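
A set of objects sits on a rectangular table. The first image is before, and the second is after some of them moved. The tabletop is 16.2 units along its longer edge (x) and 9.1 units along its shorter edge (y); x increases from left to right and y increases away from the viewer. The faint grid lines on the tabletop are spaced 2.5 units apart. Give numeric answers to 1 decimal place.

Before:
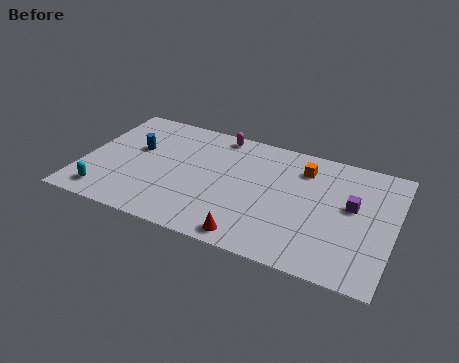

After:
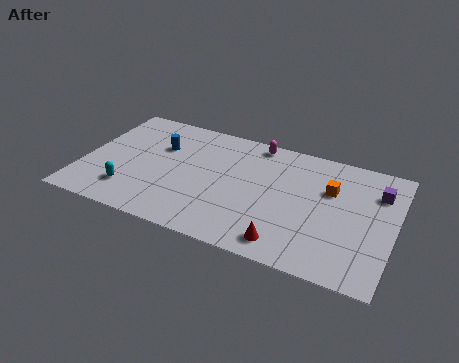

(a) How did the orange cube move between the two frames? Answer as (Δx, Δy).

(1.5, -1.1)

The orange cube was at about (11.3, 7.1) and moved to about (12.8, 6.0).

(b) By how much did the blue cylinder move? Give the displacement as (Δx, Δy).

(1.2, 0.6)

From the two frames, the blue cylinder sits at roughly (2.6, 5.5) before and (3.8, 6.1) after.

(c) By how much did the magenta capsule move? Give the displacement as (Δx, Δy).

(2.0, 0.0)

The magenta capsule was at about (6.7, 8.2) and moved to about (8.7, 8.2).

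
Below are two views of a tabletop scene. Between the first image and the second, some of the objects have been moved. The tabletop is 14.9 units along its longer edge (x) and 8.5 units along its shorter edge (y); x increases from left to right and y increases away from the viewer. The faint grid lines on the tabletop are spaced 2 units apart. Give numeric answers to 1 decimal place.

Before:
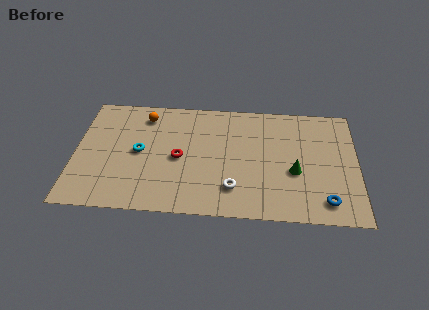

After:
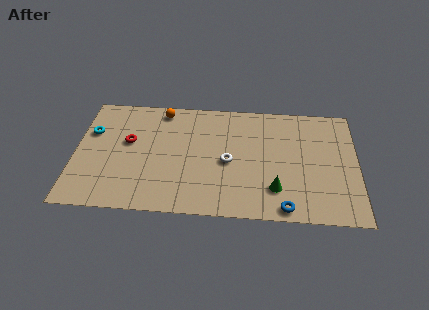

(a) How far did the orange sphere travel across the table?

1.0

The orange sphere moved from about (3.6, 7.0) to (4.5, 7.5), a distance of √(0.9² + 0.5²) ≈ 1.0.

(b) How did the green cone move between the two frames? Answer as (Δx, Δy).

(-1.0, -1.3)

From the two frames, the green cone sits at roughly (11.6, 3.4) before and (10.6, 2.1) after.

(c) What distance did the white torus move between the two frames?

1.9

The white torus moved from about (8.4, 2.0) to (8.1, 3.9), a distance of √(0.3² + 1.9²) ≈ 1.9.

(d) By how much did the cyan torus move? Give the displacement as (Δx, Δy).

(-2.6, 1.3)

The cyan torus started near (3.4, 4.3) and ended near (0.8, 5.6).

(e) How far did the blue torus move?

2.2

The blue torus was near (13.2, 1.4) before and (11.1, 0.8) after, so it travelled √(2.1² + 0.6²) ≈ 2.2 units.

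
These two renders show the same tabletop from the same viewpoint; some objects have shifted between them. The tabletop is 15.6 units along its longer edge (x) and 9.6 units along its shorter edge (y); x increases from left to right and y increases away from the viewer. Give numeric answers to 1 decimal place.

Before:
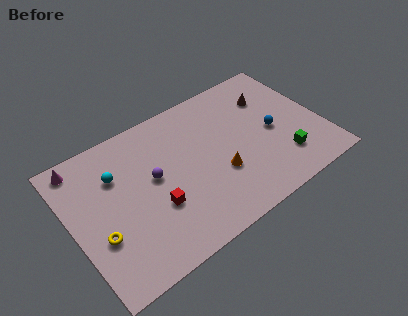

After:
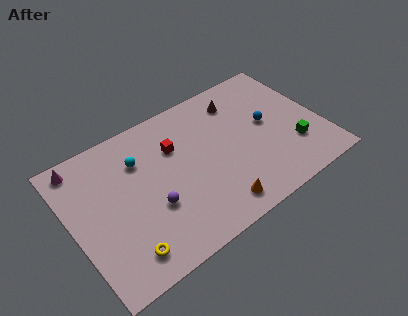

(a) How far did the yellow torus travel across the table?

2.2

The yellow torus moved from about (1.4, 3.4) to (2.6, 1.6), a distance of √(1.2² + 1.8²) ≈ 2.2.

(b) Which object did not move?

the magenta cone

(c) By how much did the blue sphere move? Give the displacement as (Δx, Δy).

(-0.2, 0.7)

The blue sphere was at about (12.6, 4.5) and moved to about (12.4, 5.2).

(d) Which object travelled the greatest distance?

the red cube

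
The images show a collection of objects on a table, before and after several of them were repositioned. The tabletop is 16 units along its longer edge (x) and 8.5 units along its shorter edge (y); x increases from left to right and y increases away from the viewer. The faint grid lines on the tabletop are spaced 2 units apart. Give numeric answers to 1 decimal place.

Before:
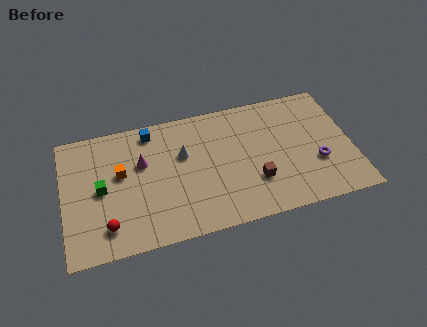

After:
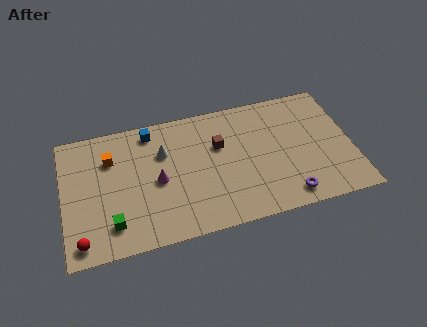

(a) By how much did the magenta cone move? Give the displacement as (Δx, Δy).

(0.8, -1.4)

From the two frames, the magenta cone sits at roughly (4.4, 5.4) before and (5.2, 4.0) after.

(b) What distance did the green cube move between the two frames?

2.5

From (2.1, 4.2) to (2.6, 1.8), the green cube covered √(0.5² + 2.4²) ≈ 2.5 units.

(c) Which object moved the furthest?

the brown cube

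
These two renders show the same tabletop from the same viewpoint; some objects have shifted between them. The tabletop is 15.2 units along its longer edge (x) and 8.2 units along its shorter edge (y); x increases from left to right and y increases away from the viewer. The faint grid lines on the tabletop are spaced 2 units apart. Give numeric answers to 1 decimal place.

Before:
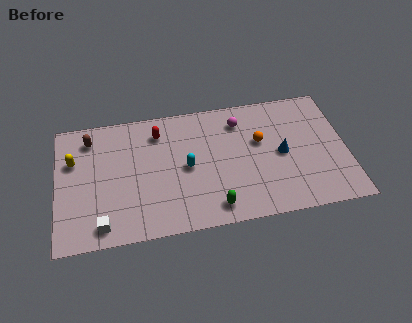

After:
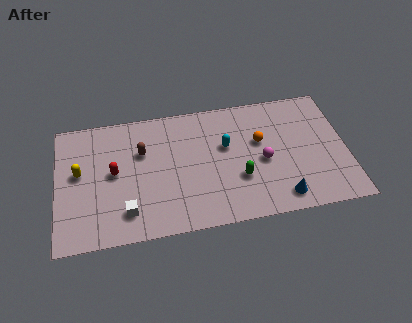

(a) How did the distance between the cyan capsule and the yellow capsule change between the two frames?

+1.6

They were about 6.1 units apart before and 7.7 after — 1.6 units further apart.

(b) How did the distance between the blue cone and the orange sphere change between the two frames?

+2.4

Before: roughly 1.5 units apart; after: 3.9. That's 2.4 units further apart.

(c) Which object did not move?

the orange sphere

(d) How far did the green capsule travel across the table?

2.1

The green capsule was near (8.1, 1.2) before and (9.5, 2.8) after, so it travelled √(1.4² + 1.6²) ≈ 2.1 units.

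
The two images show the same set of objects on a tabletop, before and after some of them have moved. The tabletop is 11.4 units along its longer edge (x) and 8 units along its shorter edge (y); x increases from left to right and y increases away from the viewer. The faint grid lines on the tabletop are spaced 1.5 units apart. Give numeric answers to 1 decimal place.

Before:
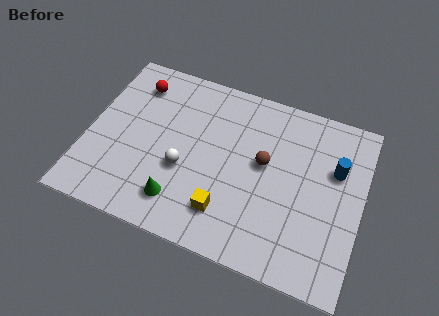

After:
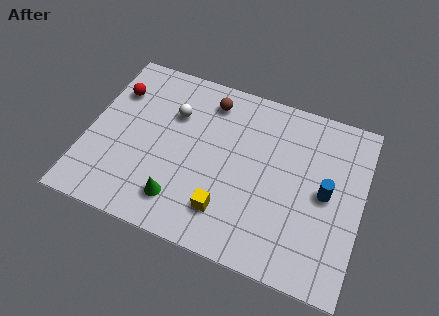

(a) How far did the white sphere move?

2.5

The white sphere was near (4.1, 3.1) before and (3.4, 5.5) after, so it travelled √(0.7² + 2.4²) ≈ 2.5 units.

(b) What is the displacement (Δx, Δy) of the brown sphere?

(-2.5, 2.1)

The brown sphere started near (7.3, 4.5) and ended near (4.8, 6.6).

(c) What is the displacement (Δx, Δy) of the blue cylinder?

(-0.3, -1.2)

The blue cylinder was at about (10.2, 5.2) and moved to about (9.9, 4.0).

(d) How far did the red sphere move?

1.0

The red sphere was near (1.7, 6.4) before and (0.9, 5.8) after, so it travelled √(0.8² + 0.6²) ≈ 1.0 units.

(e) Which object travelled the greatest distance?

the brown sphere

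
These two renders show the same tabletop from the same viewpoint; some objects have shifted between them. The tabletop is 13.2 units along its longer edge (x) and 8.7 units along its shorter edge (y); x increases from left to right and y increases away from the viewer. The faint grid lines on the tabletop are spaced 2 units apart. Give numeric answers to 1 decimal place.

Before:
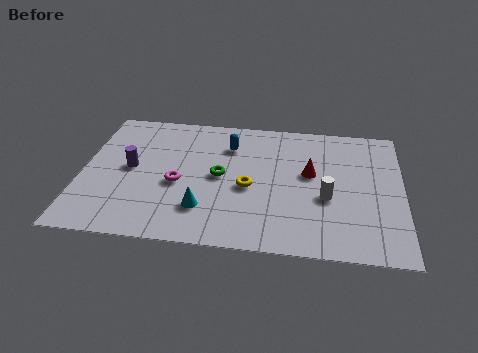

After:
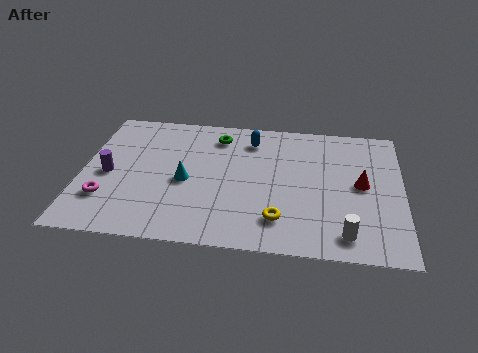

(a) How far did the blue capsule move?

1.0

The blue capsule moved from about (6.0, 6.5) to (6.9, 7.0), a distance of √(0.9² + 0.5²) ≈ 1.0.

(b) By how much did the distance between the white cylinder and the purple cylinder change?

+2.0

Before: roughly 8.2 units apart; after: 10.2. That's 2.0 units further apart.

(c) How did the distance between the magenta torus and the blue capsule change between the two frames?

+4.0

Before: roughly 3.4 units apart; after: 7.4. That's 4.0 units further apart.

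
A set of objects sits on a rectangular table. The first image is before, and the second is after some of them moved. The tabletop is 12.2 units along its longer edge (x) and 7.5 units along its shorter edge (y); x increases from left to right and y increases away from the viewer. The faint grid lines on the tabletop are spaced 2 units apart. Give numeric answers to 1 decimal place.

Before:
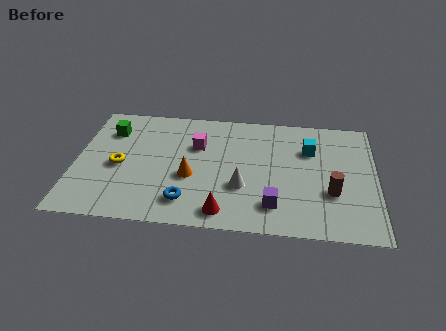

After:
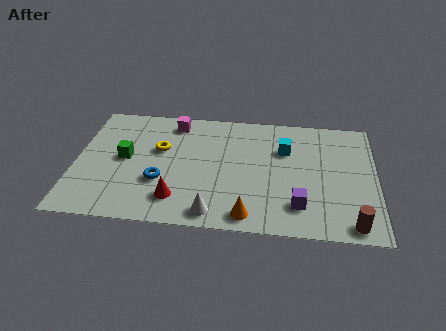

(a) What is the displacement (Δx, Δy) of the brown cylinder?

(0.8, -1.8)

The brown cylinder started near (10.4, 2.6) and ended near (11.2, 0.8).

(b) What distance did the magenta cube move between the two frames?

1.7

The magenta cube moved from about (4.9, 5.0) to (3.9, 6.4), a distance of √(1.0² + 1.4²) ≈ 1.7.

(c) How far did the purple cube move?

1.0

The purple cube was near (8.1, 1.6) before and (9.1, 1.7) after, so it travelled √(1.0² + 0.1²) ≈ 1.0 units.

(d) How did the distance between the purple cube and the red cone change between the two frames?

+2.8

They were about 2.1 units apart before and 4.9 after — 2.8 units further apart.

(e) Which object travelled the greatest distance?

the orange cone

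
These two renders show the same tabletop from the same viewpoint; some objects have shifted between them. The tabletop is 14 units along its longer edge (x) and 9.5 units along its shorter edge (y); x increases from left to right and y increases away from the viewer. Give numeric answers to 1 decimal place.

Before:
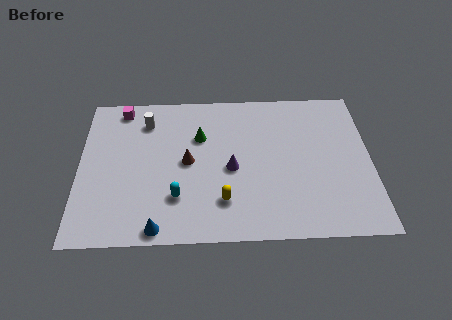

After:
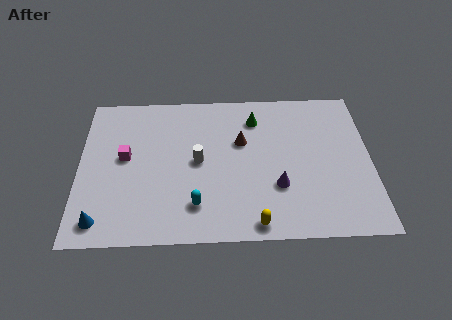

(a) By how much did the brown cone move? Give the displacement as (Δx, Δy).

(2.6, 1.2)

The brown cone was at about (5.2, 4.8) and moved to about (7.8, 6.0).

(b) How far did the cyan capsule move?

1.0

The cyan capsule moved from about (4.7, 2.6) to (5.6, 2.1), a distance of √(0.9² + 0.5²) ≈ 1.0.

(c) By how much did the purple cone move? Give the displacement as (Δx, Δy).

(2.2, -1.2)

From the two frames, the purple cone sits at roughly (7.3, 4.3) before and (9.5, 3.1) after.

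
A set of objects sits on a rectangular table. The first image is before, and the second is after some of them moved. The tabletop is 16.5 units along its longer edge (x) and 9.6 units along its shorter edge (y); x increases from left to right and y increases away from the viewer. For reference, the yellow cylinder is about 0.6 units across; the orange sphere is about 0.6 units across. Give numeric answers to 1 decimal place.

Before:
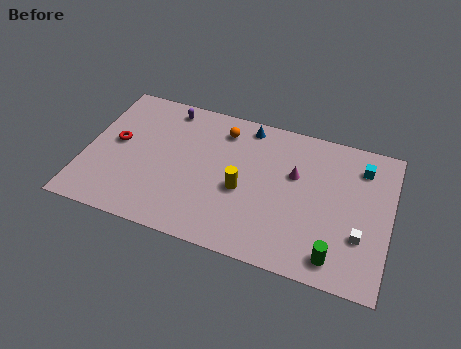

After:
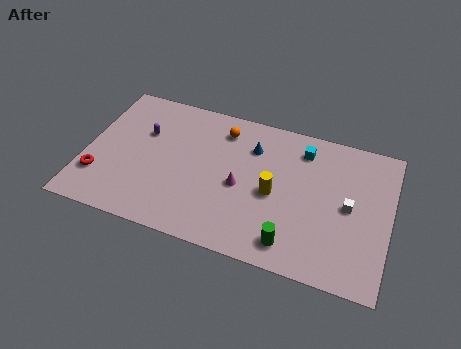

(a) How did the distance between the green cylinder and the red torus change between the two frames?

-2.1

They were about 12.8 units apart before and 10.7 after — 2.1 units closer together.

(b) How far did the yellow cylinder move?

1.7

The yellow cylinder moved from about (8.6, 4.1) to (10.3, 4.4), a distance of √(1.7² + 0.3²) ≈ 1.7.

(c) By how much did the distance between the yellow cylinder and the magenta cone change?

-1.5

They were about 3.3 units apart before and 1.8 after — 1.5 units closer together.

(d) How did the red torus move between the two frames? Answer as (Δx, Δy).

(-0.7, -2.6)

The red torus started near (1.6, 5.2) and ended near (0.9, 2.6).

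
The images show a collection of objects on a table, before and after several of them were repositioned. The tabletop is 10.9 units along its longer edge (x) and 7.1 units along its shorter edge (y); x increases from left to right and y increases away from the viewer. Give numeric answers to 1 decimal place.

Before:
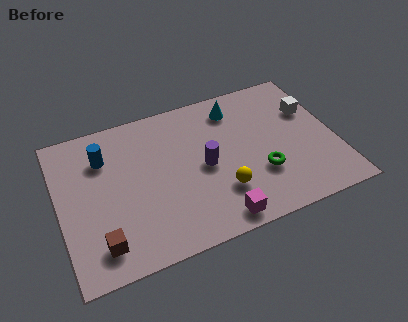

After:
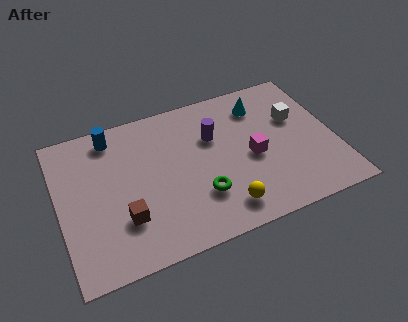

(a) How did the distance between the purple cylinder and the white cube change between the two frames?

-1.3

They were about 4.6 units apart before and 3.3 after — 1.3 units closer together.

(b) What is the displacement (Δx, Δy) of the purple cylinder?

(0.5, 1.3)

The purple cylinder was at about (5.7, 3.4) and moved to about (6.2, 4.7).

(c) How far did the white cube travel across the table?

0.6

The white cube was near (10.1, 4.7) before and (9.5, 4.5) after, so it travelled √(0.6² + 0.2²) ≈ 0.6 units.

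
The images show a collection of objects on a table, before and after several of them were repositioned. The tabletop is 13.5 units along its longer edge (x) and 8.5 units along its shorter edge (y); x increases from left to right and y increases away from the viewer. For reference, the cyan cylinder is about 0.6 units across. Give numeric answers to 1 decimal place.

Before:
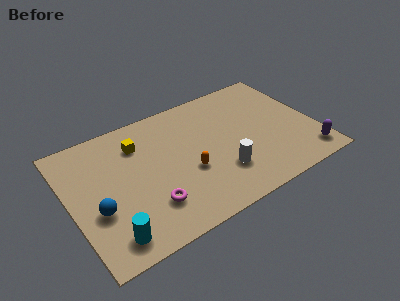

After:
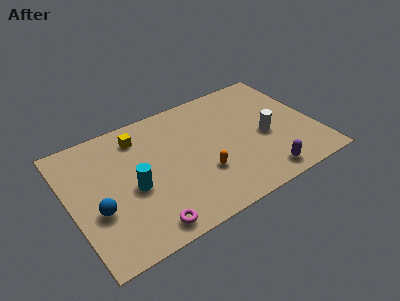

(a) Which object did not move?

the blue sphere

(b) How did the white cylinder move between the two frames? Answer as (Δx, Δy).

(2.7, 1.3)

From the two frames, the white cylinder sits at roughly (8.0, 2.4) before and (10.7, 3.7) after.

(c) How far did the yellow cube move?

0.5

From (4.0, 6.4) to (4.1, 6.9), the yellow cube covered √(0.1² + 0.5²) ≈ 0.5 units.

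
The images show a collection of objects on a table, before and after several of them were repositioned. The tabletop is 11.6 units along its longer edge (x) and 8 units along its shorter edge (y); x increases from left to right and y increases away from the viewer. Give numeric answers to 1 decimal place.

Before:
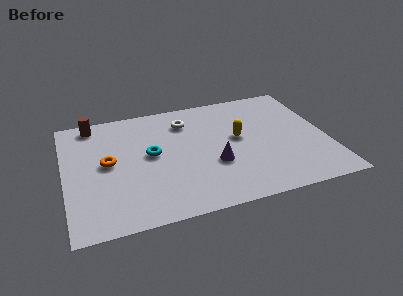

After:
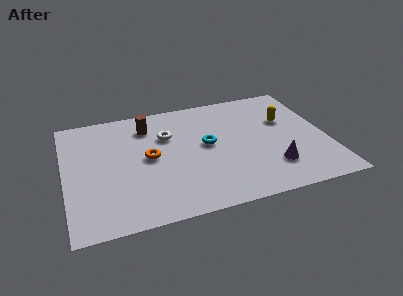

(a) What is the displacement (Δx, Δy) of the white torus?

(-0.9, -0.8)

The white torus started near (5.5, 6.2) and ended near (4.6, 5.4).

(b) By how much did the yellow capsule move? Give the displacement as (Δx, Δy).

(2.2, 0.7)

From the two frames, the yellow capsule sits at roughly (7.7, 4.4) before and (9.9, 5.1) after.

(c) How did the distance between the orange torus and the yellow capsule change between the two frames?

+0.5

Before: roughly 5.8 units apart; after: 6.3. That's 0.5 units further apart.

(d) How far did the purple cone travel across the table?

2.7

The purple cone moved from about (6.5, 2.9) to (9.0, 2.0), a distance of √(2.5² + 0.9²) ≈ 2.7.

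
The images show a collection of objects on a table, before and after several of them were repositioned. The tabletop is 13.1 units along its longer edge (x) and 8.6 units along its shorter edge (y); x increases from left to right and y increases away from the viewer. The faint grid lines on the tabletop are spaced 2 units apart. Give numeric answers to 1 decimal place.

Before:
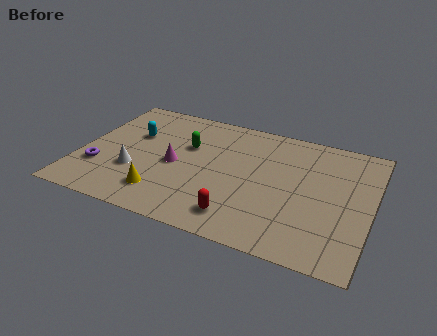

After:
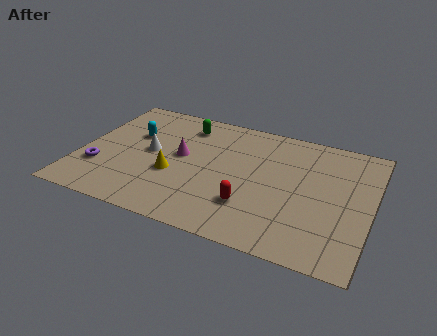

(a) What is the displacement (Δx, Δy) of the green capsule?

(-0.3, 1.5)

The green capsule started near (4.7, 5.5) and ended near (4.4, 7.0).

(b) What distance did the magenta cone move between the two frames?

0.7

From (4.3, 4.0) to (4.5, 4.7), the magenta cone covered √(0.2² + 0.7²) ≈ 0.7 units.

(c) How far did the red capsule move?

1.0

From (7.5, 1.5) to (7.9, 2.4), the red capsule covered √(0.4² + 0.9²) ≈ 1.0 units.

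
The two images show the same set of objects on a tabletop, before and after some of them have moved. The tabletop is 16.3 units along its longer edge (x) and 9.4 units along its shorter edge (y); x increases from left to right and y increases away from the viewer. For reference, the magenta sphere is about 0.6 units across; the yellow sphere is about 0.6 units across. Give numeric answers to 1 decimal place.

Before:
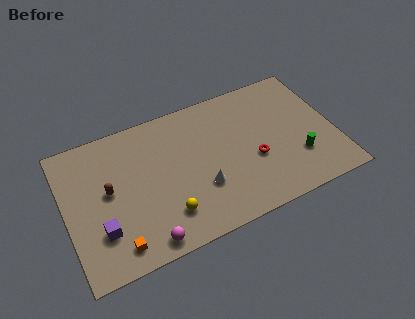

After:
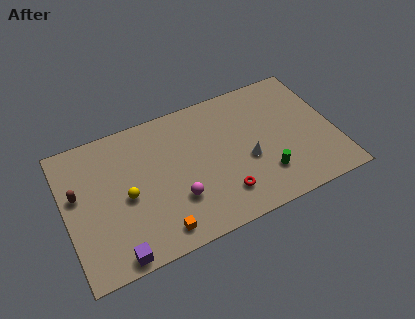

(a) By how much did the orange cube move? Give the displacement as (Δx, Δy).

(2.5, -0.1)

The orange cube started near (2.7, 1.4) and ended near (5.2, 1.3).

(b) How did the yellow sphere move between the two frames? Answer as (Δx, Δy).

(-2.2, 2.1)

From the two frames, the yellow sphere sits at roughly (5.8, 2.2) before and (3.6, 4.3) after.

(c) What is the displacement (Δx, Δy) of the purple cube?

(0.7, -1.9)

The purple cube started near (1.9, 2.7) and ended near (2.6, 0.8).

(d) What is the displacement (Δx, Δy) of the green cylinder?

(-2.1, -0.4)

The green cylinder was at about (13.9, 2.8) and moved to about (11.8, 2.4).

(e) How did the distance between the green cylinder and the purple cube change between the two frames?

-2.7

They were about 12.0 units apart before and 9.3 after — 2.7 units closer together.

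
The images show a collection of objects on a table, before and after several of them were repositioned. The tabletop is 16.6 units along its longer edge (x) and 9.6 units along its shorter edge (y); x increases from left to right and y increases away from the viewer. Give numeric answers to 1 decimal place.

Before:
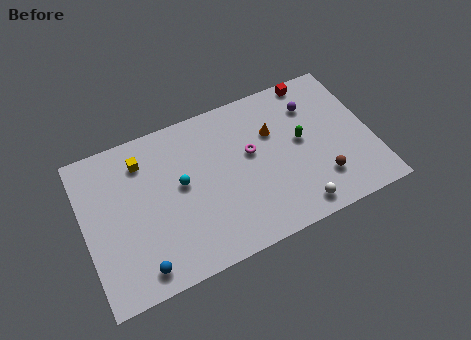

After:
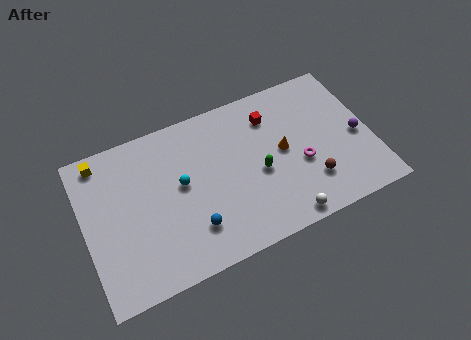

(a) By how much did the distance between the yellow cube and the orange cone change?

+3.2

Before: roughly 7.6 units apart; after: 10.8. That's 3.2 units further apart.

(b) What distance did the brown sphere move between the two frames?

0.6

From (13.4, 2.4) to (12.8, 2.5), the brown sphere covered √(0.6² + 0.1²) ≈ 0.6 units.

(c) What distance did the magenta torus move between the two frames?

3.2

From (9.7, 5.6) to (12.4, 3.8), the magenta torus covered √(2.7² + 1.8²) ≈ 3.2 units.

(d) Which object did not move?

the cyan sphere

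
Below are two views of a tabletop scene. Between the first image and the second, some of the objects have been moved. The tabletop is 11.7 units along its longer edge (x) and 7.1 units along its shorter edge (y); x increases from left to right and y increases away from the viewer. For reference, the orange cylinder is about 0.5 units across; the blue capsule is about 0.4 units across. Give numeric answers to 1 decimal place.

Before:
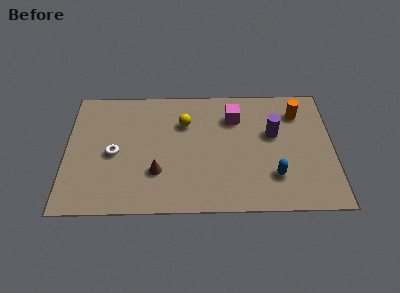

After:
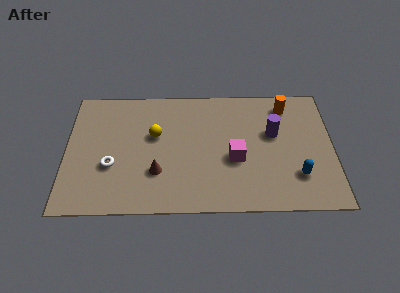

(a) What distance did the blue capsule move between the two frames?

1.0

The blue capsule was near (9.1, 1.9) before and (10.1, 1.9) after, so it travelled √(1.0² + 0.0²) ≈ 1.0 units.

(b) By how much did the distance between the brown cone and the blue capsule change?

+1.0

The distance was about 5.1 in the first image and 6.1 in the second, so they moved 1.0 units further apart.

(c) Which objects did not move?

the brown cone and the purple cylinder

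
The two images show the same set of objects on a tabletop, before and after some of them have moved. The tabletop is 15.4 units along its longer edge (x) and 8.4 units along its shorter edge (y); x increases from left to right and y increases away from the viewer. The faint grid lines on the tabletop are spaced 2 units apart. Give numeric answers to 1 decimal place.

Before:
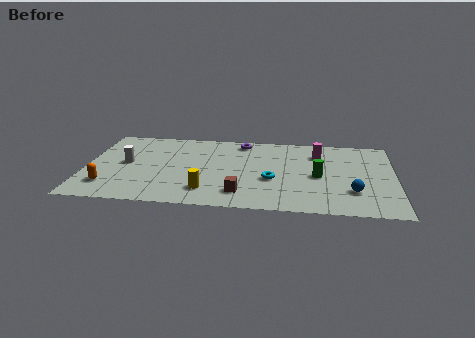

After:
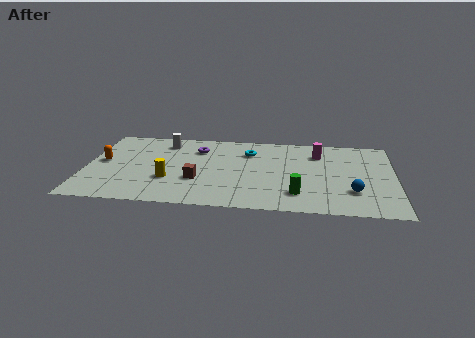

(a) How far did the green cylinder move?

2.2

The green cylinder was near (11.6, 3.9) before and (10.6, 1.9) after, so it travelled √(1.0² + 2.0²) ≈ 2.2 units.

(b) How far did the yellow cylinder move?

2.1

From (6.1, 1.8) to (4.2, 2.8), the yellow cylinder covered √(1.9² + 1.0²) ≈ 2.1 units.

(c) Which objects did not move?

the blue sphere and the magenta cylinder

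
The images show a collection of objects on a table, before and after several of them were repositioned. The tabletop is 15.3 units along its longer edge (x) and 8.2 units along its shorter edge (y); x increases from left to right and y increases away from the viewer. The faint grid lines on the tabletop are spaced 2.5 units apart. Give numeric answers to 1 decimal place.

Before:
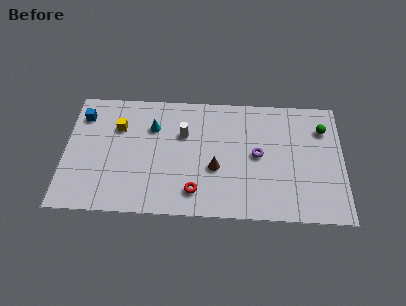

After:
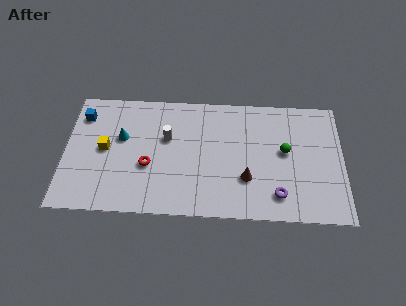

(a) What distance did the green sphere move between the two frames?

2.6

From (14.2, 6.1) to (12.1, 4.5), the green sphere covered √(2.1² + 1.6²) ≈ 2.6 units.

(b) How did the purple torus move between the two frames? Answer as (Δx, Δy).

(1.1, -2.6)

From the two frames, the purple torus sits at roughly (10.6, 4.2) before and (11.7, 1.6) after.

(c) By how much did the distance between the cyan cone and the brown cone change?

+2.9

Before: roughly 4.4 units apart; after: 7.3. That's 2.9 units further apart.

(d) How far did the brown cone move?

1.8

The brown cone was near (8.3, 3.2) before and (10.0, 2.6) after, so it travelled √(1.7² + 0.6²) ≈ 1.8 units.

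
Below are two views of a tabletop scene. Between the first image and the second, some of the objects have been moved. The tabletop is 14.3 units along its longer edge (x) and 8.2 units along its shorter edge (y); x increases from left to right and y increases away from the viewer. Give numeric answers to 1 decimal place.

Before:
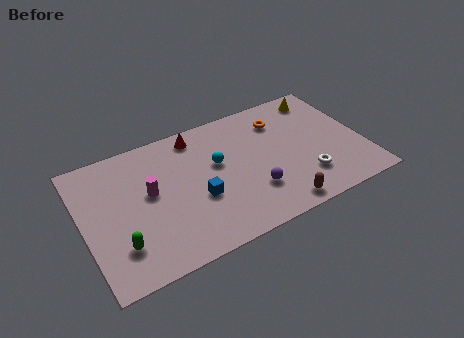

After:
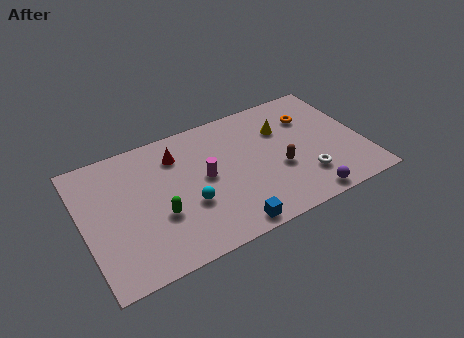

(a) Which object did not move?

the white torus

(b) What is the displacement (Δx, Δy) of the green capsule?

(2.1, 0.9)

From the two frames, the green capsule sits at roughly (1.6, 2.1) before and (3.7, 3.0) after.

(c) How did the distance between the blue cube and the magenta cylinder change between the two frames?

+0.9

They were about 2.7 units apart before and 3.6 after — 0.9 units further apart.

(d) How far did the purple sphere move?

3.0

From (8.4, 2.4) to (10.9, 0.8), the purple sphere covered √(2.5² + 1.6²) ≈ 3.0 units.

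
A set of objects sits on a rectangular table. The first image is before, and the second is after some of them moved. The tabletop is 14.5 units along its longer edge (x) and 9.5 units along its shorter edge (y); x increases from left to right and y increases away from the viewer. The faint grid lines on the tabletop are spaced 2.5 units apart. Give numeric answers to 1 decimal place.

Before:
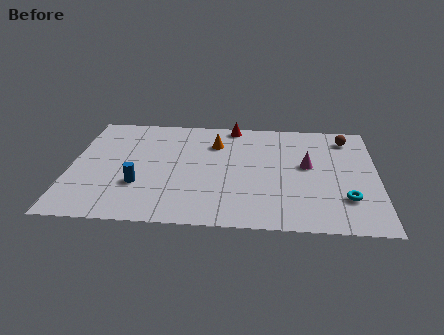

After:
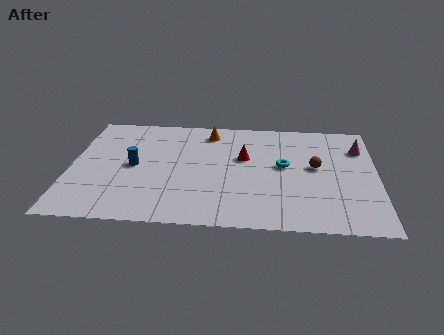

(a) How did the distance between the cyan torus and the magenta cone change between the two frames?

+0.8

Before: roughly 3.2 units apart; after: 4.0. That's 0.8 units further apart.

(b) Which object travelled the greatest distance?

the cyan torus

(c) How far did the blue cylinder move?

1.6

The blue cylinder was near (3.3, 3.1) before and (3.0, 4.7) after, so it travelled √(0.3² + 1.6²) ≈ 1.6 units.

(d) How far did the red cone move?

3.0

From (7.6, 8.7) to (8.2, 5.8), the red cone covered √(0.6² + 2.9²) ≈ 3.0 units.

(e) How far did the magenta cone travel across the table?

3.0

From (11.2, 5.3) to (13.7, 7.0), the magenta cone covered √(2.5² + 1.7²) ≈ 3.0 units.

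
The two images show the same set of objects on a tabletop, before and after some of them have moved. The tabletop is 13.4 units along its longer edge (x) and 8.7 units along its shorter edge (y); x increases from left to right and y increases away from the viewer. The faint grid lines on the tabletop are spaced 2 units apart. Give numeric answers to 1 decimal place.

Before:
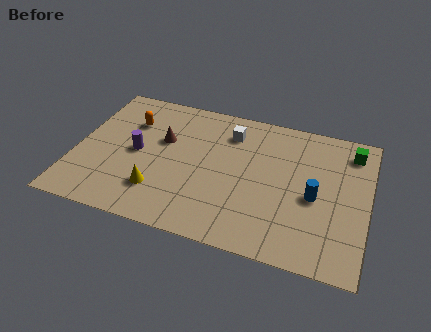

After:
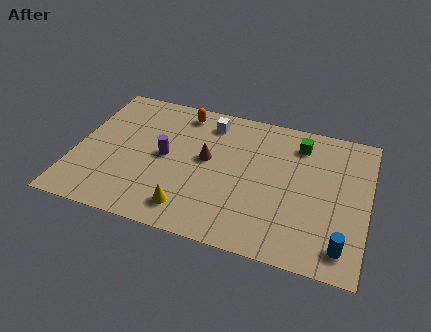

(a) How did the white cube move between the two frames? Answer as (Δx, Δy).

(-1.0, 0.4)

From the two frames, the white cube sits at roughly (6.9, 6.8) before and (5.9, 7.2) after.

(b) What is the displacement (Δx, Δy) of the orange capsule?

(2.3, 1.3)

The orange capsule started near (2.3, 6.2) and ended near (4.6, 7.5).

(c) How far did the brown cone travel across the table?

2.2

The brown cone was near (3.9, 5.4) before and (6.0, 4.8) after, so it travelled √(2.1² + 0.6²) ≈ 2.2 units.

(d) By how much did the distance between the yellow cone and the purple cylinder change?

+0.8

They were about 2.4 units apart before and 3.2 after — 0.8 units further apart.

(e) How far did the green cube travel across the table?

2.4

The green cube was near (12.5, 7.2) before and (10.1, 7.0) after, so it travelled √(2.4² + 0.2²) ≈ 2.4 units.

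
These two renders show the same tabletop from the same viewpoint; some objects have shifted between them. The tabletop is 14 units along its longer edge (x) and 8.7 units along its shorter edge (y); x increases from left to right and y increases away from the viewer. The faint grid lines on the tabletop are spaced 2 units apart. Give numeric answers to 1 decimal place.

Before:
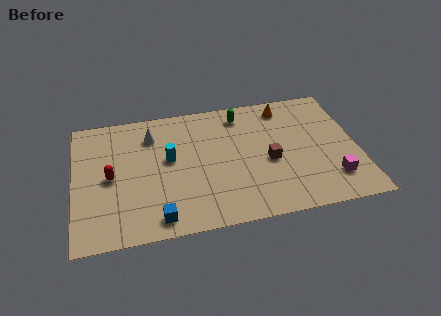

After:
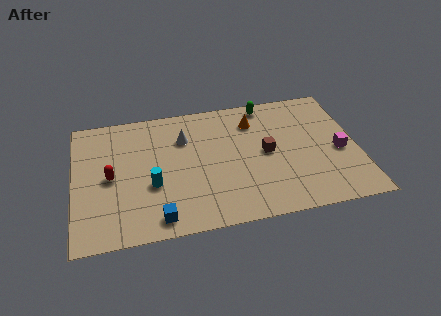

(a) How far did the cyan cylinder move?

1.8

The cyan cylinder moved from about (4.7, 4.9) to (3.8, 3.3), a distance of √(0.9² + 1.6²) ≈ 1.8.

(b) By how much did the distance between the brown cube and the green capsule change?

-0.3

Before: roughly 3.7 units apart; after: 3.4. That's 0.3 units closer together.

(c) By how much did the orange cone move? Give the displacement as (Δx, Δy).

(-1.6, -0.7)

From the two frames, the orange cone sits at roughly (10.6, 7.4) before and (9.0, 6.7) after.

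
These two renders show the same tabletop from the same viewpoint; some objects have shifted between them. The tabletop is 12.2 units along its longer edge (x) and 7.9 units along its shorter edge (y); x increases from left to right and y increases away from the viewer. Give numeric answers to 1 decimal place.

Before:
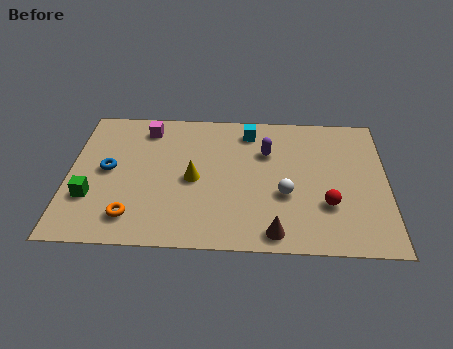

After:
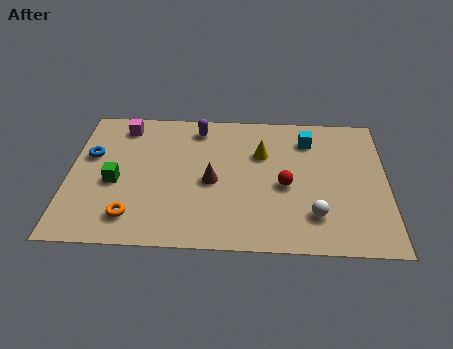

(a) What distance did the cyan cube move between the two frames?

2.3

The cyan cube moved from about (6.9, 6.6) to (9.2, 6.2), a distance of √(2.3² + 0.4²) ≈ 2.3.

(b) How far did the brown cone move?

3.6

The brown cone moved from about (7.9, 0.9) to (5.5, 3.6), a distance of √(2.4² + 2.7²) ≈ 3.6.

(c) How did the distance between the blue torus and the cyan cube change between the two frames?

+2.5

The distance was about 6.0 in the first image and 8.5 in the second, so they moved 2.5 units further apart.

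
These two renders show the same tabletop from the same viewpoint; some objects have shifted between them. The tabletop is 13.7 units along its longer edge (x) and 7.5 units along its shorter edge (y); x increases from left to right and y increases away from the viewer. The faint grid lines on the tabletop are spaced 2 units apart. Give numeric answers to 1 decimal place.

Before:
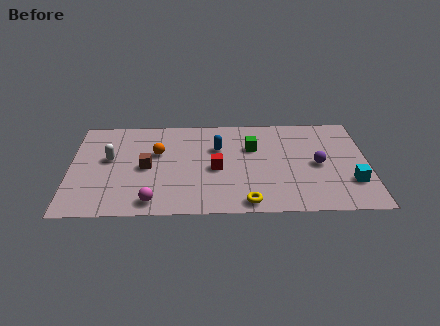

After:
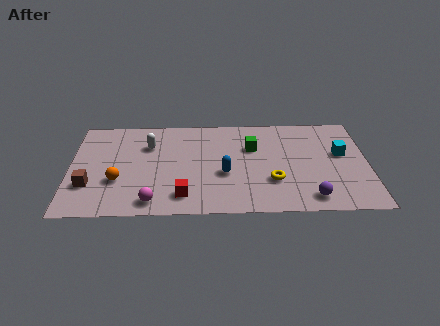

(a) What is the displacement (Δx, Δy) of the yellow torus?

(1.2, 1.6)

The yellow torus started near (8.1, 0.8) and ended near (9.3, 2.4).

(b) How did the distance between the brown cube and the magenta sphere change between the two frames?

+0.6

They were about 2.6 units apart before and 3.2 after — 0.6 units further apart.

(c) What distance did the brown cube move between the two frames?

2.9

The brown cube was near (3.5, 3.6) before and (0.9, 2.3) after, so it travelled √(2.6² + 1.3²) ≈ 2.9 units.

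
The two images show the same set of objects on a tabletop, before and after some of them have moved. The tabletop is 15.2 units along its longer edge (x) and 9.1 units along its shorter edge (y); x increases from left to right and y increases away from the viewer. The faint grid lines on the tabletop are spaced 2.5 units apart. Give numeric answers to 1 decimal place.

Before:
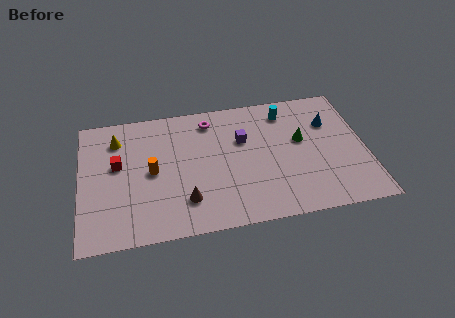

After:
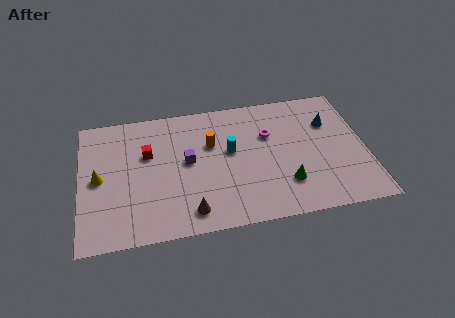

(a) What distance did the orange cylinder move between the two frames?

3.5

The orange cylinder was near (3.8, 4.5) before and (7.0, 5.9) after, so it travelled √(3.2² + 1.4²) ≈ 3.5 units.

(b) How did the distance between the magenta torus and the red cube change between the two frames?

+1.0

Before: roughly 5.5 units apart; after: 6.5. That's 1.0 units further apart.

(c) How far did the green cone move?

3.1

From (11.8, 5.3) to (10.8, 2.4), the green cone covered √(1.0² + 2.9²) ≈ 3.1 units.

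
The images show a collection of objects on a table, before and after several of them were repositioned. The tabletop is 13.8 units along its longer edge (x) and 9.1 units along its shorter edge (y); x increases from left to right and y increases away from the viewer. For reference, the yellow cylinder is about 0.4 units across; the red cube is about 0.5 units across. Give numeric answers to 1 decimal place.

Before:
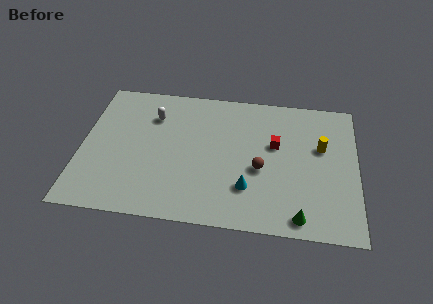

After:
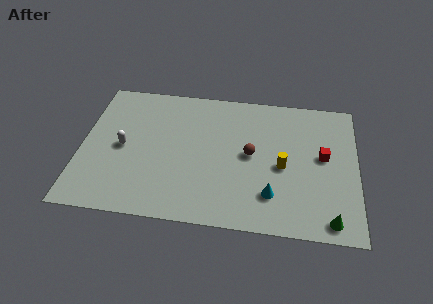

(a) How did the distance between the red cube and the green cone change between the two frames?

-0.7

Before: roughly 4.7 units apart; after: 4.0. That's 0.7 units closer together.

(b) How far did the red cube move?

2.5

From (9.7, 5.5) to (12.1, 5.0), the red cube covered √(2.4² + 0.5²) ≈ 2.5 units.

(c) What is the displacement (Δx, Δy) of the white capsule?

(-1.4, -2.3)

From the two frames, the white capsule sits at roughly (3.5, 6.7) before and (2.1, 4.4) after.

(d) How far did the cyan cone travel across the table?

1.2

The cyan cone moved from about (8.4, 2.5) to (9.6, 2.2), a distance of √(1.2² + 0.3²) ≈ 1.2.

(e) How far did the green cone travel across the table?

1.5

The green cone moved from about (11.0, 1.0) to (12.5, 1.0), a distance of √(1.5² + 0.0²) ≈ 1.5.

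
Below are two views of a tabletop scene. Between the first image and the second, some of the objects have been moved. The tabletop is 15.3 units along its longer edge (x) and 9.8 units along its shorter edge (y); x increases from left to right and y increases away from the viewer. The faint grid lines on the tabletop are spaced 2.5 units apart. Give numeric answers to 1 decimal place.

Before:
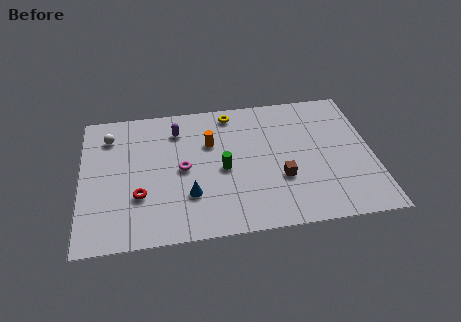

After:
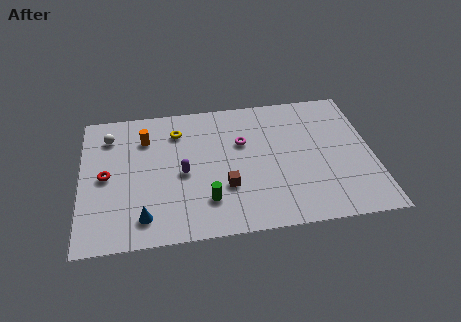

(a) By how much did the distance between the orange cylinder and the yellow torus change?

-0.7

The distance was about 2.4 in the first image and 1.7 in the second, so they moved 0.7 units closer together.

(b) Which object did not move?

the white sphere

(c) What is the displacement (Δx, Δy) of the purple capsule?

(0.2, -3.2)

The purple capsule was at about (5.1, 7.7) and moved to about (5.3, 4.5).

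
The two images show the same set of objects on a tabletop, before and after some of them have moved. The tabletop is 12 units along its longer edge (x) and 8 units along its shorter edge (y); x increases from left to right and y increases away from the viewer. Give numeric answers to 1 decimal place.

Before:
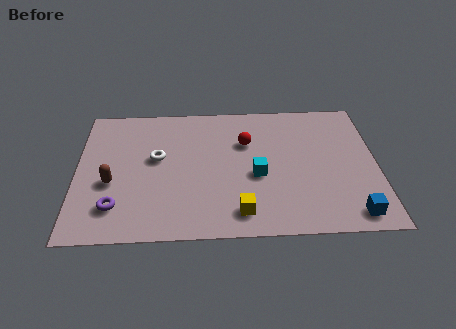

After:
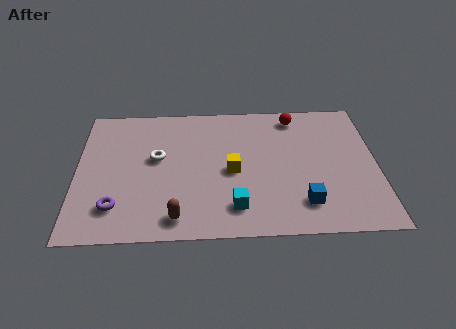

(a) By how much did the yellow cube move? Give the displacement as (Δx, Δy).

(-0.3, 2.4)

The yellow cube started near (6.5, 1.3) and ended near (6.2, 3.7).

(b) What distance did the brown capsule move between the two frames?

3.3

The brown capsule moved from about (1.4, 3.2) to (4.0, 1.1), a distance of √(2.6² + 2.1²) ≈ 3.3.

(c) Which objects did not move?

the purple torus and the white torus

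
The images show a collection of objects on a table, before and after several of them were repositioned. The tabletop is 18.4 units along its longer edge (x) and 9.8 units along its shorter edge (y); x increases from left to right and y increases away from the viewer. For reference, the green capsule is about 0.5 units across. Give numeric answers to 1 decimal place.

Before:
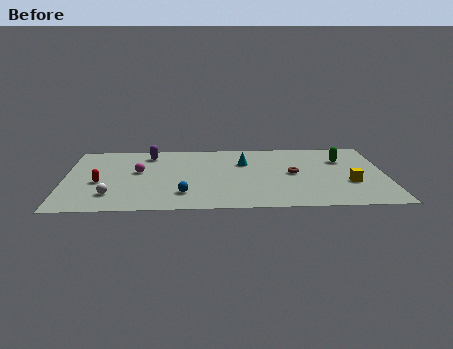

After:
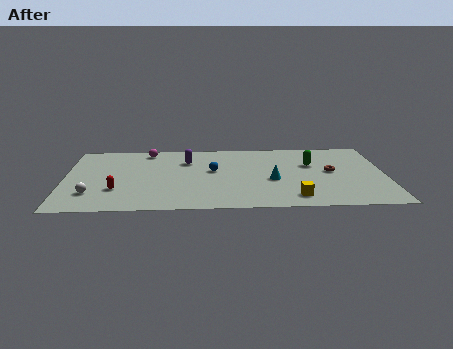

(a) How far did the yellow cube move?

3.7

From (16.3, 3.5) to (13.1, 1.6), the yellow cube covered √(3.2² + 1.9²) ≈ 3.7 units.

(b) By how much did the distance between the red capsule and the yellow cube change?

-4.1

Before: roughly 14.3 units apart; after: 10.2. That's 4.1 units closer together.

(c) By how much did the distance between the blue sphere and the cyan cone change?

-1.9

Before: roughly 5.6 units apart; after: 3.7. That's 1.9 units closer together.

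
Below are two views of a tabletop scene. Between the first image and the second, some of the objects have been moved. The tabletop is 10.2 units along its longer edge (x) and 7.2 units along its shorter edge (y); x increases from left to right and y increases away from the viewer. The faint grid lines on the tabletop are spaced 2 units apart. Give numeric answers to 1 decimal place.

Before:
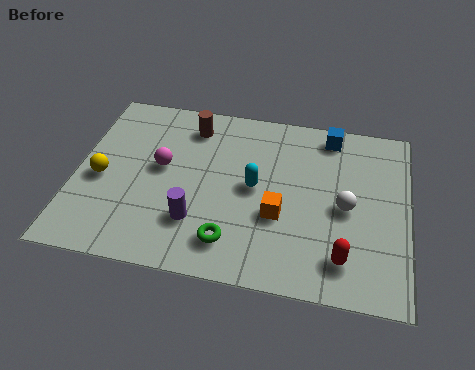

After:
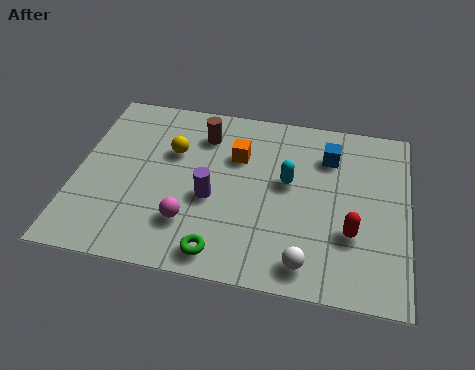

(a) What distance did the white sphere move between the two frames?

2.6

The white sphere moved from about (8.3, 3.4) to (7.2, 1.0), a distance of √(1.1² + 2.4²) ≈ 2.6.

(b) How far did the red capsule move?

1.0

The red capsule moved from about (8.3, 1.4) to (8.5, 2.4), a distance of √(0.2² + 1.0²) ≈ 1.0.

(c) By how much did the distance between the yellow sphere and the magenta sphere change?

+0.9

They were about 2.0 units apart before and 2.9 after — 0.9 units further apart.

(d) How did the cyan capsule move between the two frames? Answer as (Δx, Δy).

(1.0, 0.4)

From the two frames, the cyan capsule sits at roughly (5.5, 3.7) before and (6.5, 4.1) after.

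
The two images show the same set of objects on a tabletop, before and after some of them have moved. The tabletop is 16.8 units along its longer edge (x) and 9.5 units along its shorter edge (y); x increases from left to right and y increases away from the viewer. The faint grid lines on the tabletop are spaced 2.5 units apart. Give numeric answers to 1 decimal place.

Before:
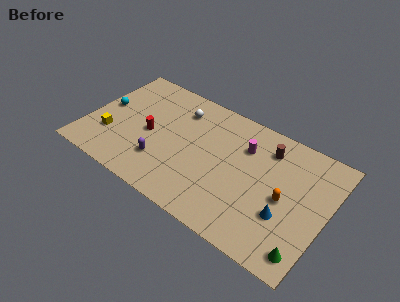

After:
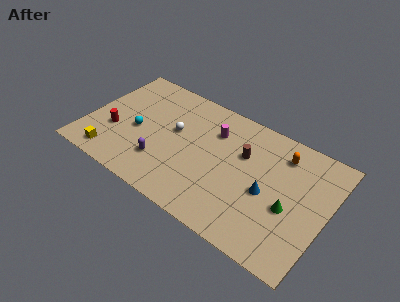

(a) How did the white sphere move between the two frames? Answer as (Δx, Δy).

(0.0, -1.9)

The white sphere was at about (6.0, 7.4) and moved to about (6.0, 5.5).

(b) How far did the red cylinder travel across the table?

2.6

The red cylinder moved from about (4.4, 4.4) to (2.0, 3.4), a distance of √(2.4² + 1.0²) ≈ 2.6.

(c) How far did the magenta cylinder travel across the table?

2.2

The magenta cylinder was near (10.8, 6.8) before and (8.6, 6.9) after, so it travelled √(2.2² + 0.1²) ≈ 2.2 units.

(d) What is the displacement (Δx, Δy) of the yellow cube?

(0.4, -1.6)

The yellow cube started near (1.8, 2.9) and ended near (2.2, 1.3).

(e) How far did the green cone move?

2.9

The green cone moved from about (15.9, 1.4) to (14.4, 3.9), a distance of √(1.5² + 2.5²) ≈ 2.9.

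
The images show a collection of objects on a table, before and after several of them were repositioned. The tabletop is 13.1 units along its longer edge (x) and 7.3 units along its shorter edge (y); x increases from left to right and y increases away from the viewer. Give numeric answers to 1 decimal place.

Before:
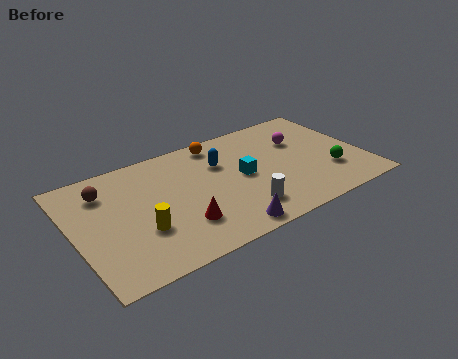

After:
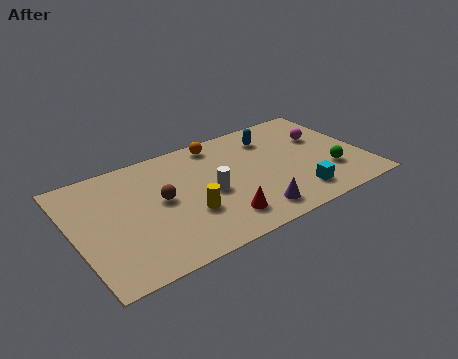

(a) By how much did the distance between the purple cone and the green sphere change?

-1.4

They were about 5.3 units apart before and 3.9 after — 1.4 units closer together.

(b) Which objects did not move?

the green sphere and the orange sphere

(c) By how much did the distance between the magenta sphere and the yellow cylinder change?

-1.1

They were about 8.1 units apart before and 7.0 after — 1.1 units closer together.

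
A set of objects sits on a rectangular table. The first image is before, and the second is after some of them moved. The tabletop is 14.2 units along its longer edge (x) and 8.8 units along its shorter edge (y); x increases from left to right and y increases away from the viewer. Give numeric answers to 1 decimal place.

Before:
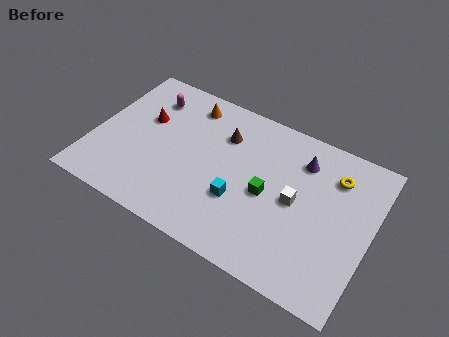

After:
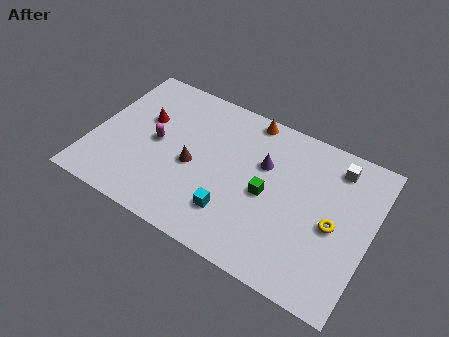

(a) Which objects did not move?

the green cube and the red cone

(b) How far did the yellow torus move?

2.7

The yellow torus moved from about (12.1, 6.7) to (12.4, 4.0), a distance of √(0.3² + 2.7²) ≈ 2.7.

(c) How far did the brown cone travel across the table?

2.8

The brown cone moved from about (6.4, 6.4) to (5.2, 3.9), a distance of √(1.2² + 2.5²) ≈ 2.8.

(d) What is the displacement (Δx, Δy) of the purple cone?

(-1.8, -1.1)

From the two frames, the purple cone sits at roughly (10.4, 6.8) before and (8.6, 5.7) after.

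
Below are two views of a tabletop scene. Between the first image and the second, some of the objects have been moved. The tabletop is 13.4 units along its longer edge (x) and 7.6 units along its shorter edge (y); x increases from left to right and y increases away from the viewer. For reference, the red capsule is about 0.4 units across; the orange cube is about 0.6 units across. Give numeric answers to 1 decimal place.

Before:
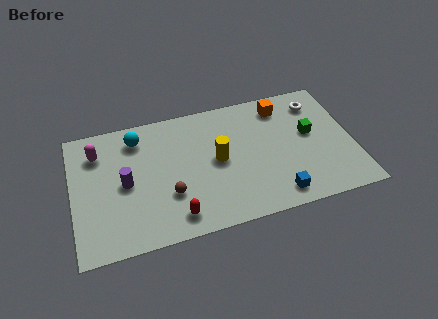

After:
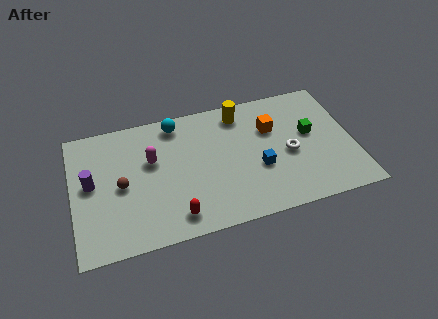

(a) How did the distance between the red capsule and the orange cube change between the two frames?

-1.2

Before: roughly 7.5 units apart; after: 6.3. That's 1.2 units closer together.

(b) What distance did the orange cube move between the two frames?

1.3

The orange cube moved from about (10.2, 6.3) to (9.6, 5.1), a distance of √(0.6² + 1.2²) ≈ 1.3.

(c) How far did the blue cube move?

1.9

From (9.5, 1.1) to (8.8, 2.9), the blue cube covered √(0.7² + 1.8²) ≈ 1.9 units.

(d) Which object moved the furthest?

the white torus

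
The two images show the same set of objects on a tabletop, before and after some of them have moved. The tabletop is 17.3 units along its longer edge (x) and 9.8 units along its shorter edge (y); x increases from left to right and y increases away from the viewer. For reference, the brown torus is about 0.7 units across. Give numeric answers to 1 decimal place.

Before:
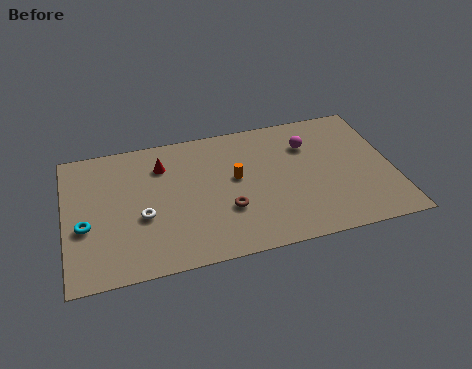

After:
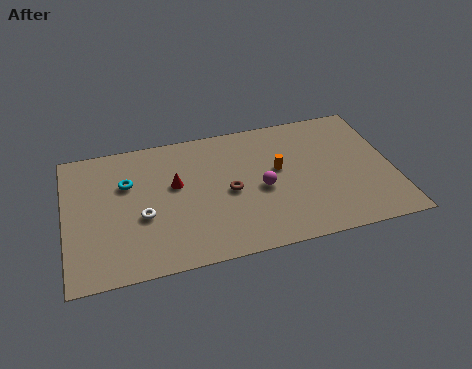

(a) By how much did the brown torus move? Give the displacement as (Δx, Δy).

(0.2, 1.3)

From the two frames, the brown torus sits at roughly (8.4, 3.3) before and (8.6, 4.6) after.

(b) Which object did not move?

the white torus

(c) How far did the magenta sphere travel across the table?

3.8

From (13.0, 7.1) to (10.3, 4.4), the magenta sphere covered √(2.7² + 2.7²) ≈ 3.8 units.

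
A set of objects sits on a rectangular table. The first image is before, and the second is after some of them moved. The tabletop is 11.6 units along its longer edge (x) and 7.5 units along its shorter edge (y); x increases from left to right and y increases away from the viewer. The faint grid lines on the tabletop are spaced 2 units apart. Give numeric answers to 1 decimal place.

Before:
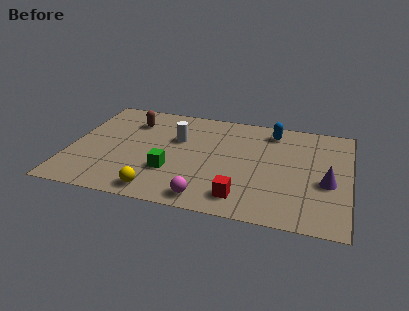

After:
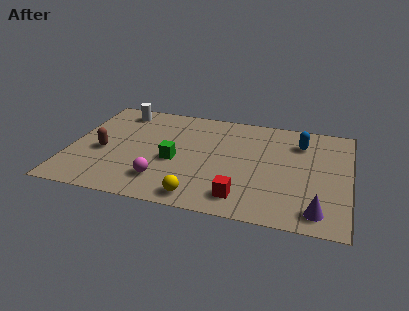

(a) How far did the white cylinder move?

3.1

The white cylinder moved from about (4.4, 4.8) to (1.8, 6.4), a distance of √(2.6² + 1.6²) ≈ 3.1.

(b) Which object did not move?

the red cube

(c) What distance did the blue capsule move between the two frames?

1.3

The blue capsule was near (8.3, 6.3) before and (9.5, 5.7) after, so it travelled √(1.2² + 0.6²) ≈ 1.3 units.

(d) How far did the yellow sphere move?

1.7

From (3.9, 0.9) to (5.6, 0.9), the yellow sphere covered √(1.7² + 0.0²) ≈ 1.7 units.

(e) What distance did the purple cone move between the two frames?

2.0

The purple cone moved from about (10.7, 3.1) to (10.4, 1.1), a distance of √(0.3² + 2.0²) ≈ 2.0.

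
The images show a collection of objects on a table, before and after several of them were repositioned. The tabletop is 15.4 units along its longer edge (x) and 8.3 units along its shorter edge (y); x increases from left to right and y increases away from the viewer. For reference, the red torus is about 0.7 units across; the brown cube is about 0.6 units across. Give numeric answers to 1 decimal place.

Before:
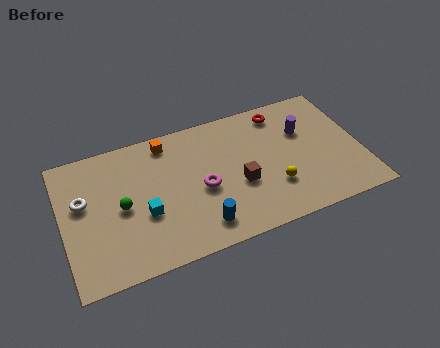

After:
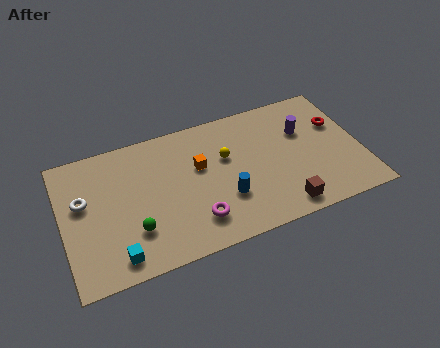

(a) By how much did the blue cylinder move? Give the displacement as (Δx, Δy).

(1.4, 1.2)

The blue cylinder started near (6.8, 1.5) and ended near (8.2, 2.7).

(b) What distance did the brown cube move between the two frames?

3.0

From (9.0, 3.3) to (11.0, 1.1), the brown cube covered √(2.0² + 2.2²) ≈ 3.0 units.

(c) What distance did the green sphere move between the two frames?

1.7

From (3.0, 4.0) to (3.5, 2.4), the green sphere covered √(0.5² + 1.6²) ≈ 1.7 units.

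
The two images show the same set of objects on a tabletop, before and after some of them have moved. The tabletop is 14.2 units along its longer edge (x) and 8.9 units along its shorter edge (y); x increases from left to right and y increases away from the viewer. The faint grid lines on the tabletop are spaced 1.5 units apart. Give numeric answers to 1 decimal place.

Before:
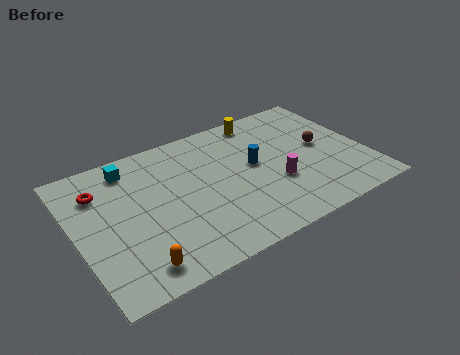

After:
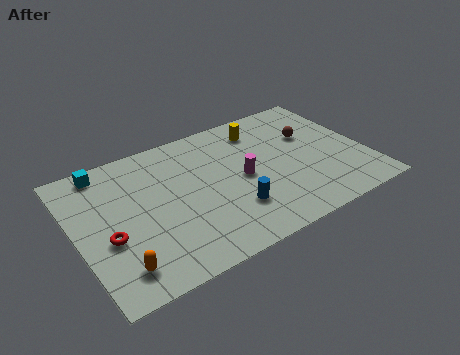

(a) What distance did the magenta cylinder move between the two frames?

1.9

The magenta cylinder moved from about (9.6, 3.2) to (8.1, 4.3), a distance of √(1.5² + 1.1²) ≈ 1.9.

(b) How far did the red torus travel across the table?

3.1

The red torus was near (1.4, 6.6) before and (1.4, 3.5) after, so it travelled √(0.0² + 3.1²) ≈ 3.1 units.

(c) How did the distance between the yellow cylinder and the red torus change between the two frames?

+0.5

Before: roughly 8.4 units apart; after: 8.9. That's 0.5 units further apart.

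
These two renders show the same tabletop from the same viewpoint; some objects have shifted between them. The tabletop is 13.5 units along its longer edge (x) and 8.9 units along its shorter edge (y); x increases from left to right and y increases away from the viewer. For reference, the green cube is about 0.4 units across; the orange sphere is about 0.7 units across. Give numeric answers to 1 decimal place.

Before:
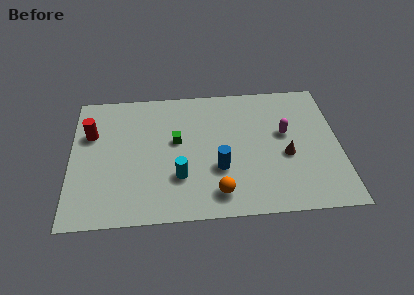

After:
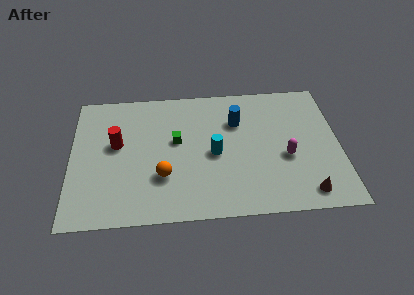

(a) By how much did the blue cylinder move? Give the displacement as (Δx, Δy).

(1.0, 3.1)

The blue cylinder was at about (7.4, 3.1) and moved to about (8.4, 6.2).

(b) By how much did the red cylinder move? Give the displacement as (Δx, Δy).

(1.3, -0.8)

The red cylinder was at about (1.0, 5.9) and moved to about (2.3, 5.1).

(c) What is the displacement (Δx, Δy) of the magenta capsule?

(0.0, -1.6)

The magenta capsule started near (10.8, 5.2) and ended near (10.8, 3.6).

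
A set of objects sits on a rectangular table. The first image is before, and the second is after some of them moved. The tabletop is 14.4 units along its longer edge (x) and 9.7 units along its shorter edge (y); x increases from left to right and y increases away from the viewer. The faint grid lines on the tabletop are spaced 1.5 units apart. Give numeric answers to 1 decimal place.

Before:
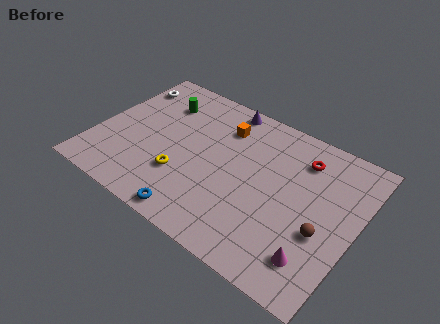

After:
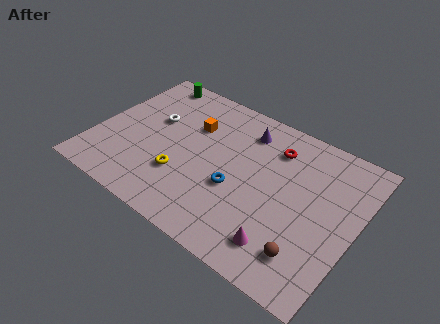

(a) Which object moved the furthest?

the blue torus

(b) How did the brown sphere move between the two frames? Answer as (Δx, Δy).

(-0.5, -1.7)

From the two frames, the brown sphere sits at roughly (12.8, 3.7) before and (12.3, 2.0) after.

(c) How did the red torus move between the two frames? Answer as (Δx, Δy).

(-1.5, -0.1)

The red torus started near (11.0, 7.6) and ended near (9.5, 7.5).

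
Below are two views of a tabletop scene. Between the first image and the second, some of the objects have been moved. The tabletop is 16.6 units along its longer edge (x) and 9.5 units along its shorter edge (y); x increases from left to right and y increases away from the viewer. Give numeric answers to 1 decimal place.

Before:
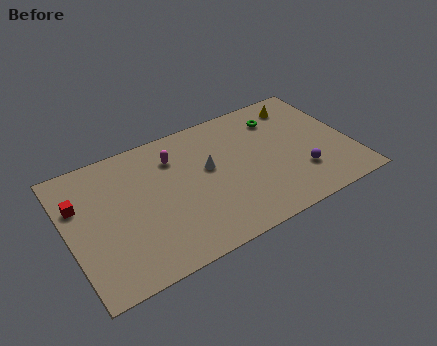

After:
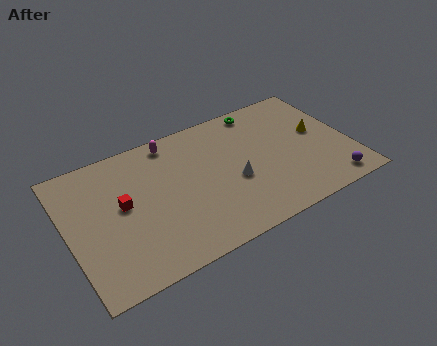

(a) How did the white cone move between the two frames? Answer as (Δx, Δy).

(1.3, -1.6)

The white cone was at about (8.3, 5.5) and moved to about (9.6, 3.9).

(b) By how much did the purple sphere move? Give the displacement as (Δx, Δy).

(1.6, -1.5)

From the two frames, the purple sphere sits at roughly (13.4, 2.7) before and (15.0, 1.2) after.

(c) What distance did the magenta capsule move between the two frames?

1.2

The magenta capsule was near (6.5, 7.2) before and (6.5, 8.4) after, so it travelled √(0.0² + 1.2²) ≈ 1.2 units.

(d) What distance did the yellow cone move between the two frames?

2.7

The yellow cone was near (14.2, 7.9) before and (14.9, 5.3) after, so it travelled √(0.7² + 2.6²) ≈ 2.7 units.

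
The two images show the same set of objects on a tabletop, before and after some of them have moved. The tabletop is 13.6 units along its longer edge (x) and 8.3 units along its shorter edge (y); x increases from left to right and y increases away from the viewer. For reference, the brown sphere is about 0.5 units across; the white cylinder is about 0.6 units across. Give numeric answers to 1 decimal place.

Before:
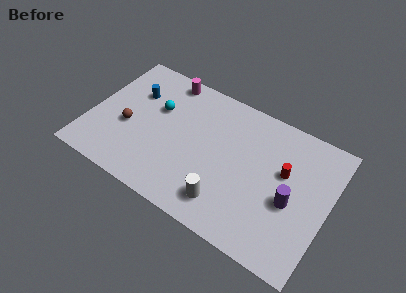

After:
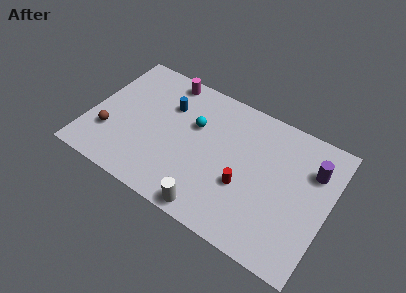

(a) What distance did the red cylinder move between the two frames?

2.8

From (11.0, 5.0) to (9.0, 3.1), the red cylinder covered √(2.0² + 1.9²) ≈ 2.8 units.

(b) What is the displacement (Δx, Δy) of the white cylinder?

(-0.7, -0.8)

The white cylinder was at about (8.2, 1.6) and moved to about (7.5, 0.8).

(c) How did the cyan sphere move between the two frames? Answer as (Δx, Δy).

(2.2, 0.0)

The cyan sphere was at about (3.6, 5.3) and moved to about (5.8, 5.3).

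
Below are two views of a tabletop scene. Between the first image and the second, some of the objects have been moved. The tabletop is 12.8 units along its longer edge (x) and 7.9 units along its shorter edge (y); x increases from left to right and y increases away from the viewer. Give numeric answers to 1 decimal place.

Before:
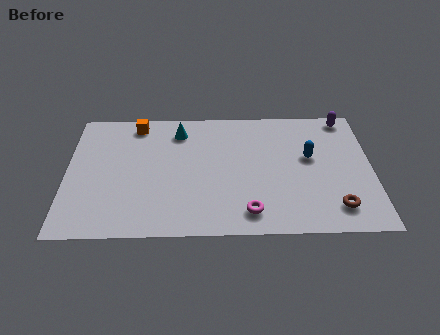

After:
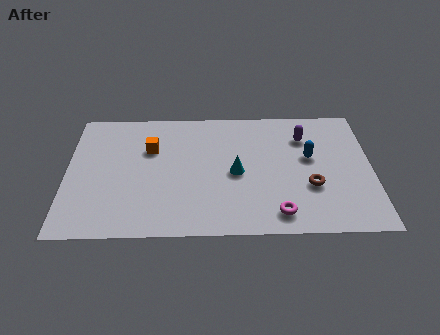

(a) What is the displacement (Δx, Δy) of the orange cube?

(0.6, -1.6)

The orange cube started near (2.9, 6.9) and ended near (3.5, 5.3).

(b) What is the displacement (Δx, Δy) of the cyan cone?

(2.4, -2.7)

From the two frames, the cyan cone sits at roughly (4.7, 6.4) before and (7.1, 3.7) after.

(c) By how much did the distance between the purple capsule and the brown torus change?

-2.5

They were about 5.6 units apart before and 3.1 after — 2.5 units closer together.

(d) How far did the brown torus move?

1.6

The brown torus moved from about (11.2, 1.5) to (10.2, 2.8), a distance of √(1.0² + 1.3²) ≈ 1.6.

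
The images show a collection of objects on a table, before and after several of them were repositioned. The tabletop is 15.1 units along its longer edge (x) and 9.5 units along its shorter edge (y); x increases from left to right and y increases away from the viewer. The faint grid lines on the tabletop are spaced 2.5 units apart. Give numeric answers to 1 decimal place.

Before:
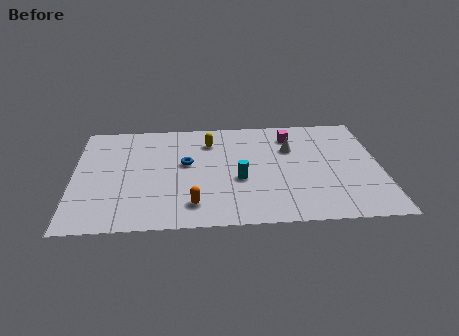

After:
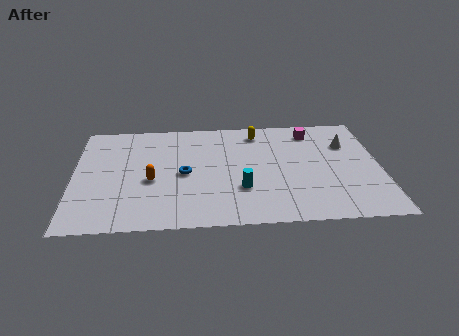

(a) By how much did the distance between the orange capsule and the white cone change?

+3.3

They were about 6.7 units apart before and 10.0 after — 3.3 units further apart.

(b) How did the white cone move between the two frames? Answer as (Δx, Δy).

(2.8, 0.2)

From the two frames, the white cone sits at roughly (10.7, 6.4) before and (13.5, 6.6) after.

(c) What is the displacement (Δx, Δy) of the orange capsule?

(-2.0, 2.2)

The orange capsule started near (5.8, 1.8) and ended near (3.8, 4.0).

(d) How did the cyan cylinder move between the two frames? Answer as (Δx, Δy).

(0.1, -0.8)

From the two frames, the cyan cylinder sits at roughly (8.1, 3.8) before and (8.2, 3.0) after.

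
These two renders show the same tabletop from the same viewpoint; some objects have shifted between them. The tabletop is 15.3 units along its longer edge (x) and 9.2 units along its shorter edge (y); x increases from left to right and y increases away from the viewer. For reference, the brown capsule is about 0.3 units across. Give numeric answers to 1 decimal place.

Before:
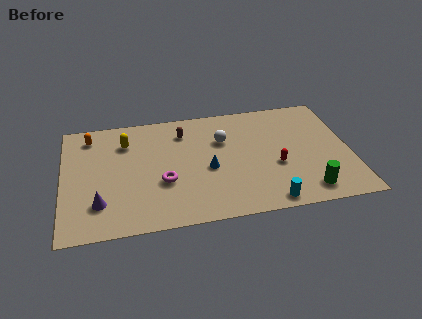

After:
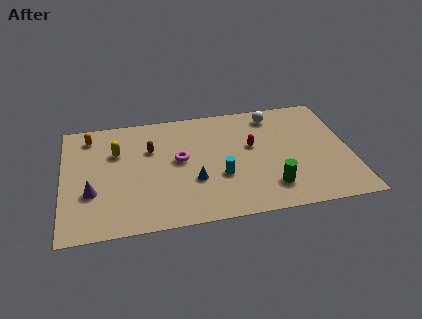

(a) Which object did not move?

the orange capsule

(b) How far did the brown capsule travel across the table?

2.1

The brown capsule moved from about (6.5, 7.2) to (4.7, 6.1), a distance of √(1.8² + 1.1²) ≈ 2.1.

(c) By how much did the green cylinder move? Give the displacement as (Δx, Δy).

(-1.9, 0.6)

From the two frames, the green cylinder sits at roughly (12.8, 1.4) before and (10.9, 2.0) after.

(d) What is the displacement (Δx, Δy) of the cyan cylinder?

(-2.4, 2.4)

The cyan cylinder started near (10.7, 0.9) and ended near (8.3, 3.3).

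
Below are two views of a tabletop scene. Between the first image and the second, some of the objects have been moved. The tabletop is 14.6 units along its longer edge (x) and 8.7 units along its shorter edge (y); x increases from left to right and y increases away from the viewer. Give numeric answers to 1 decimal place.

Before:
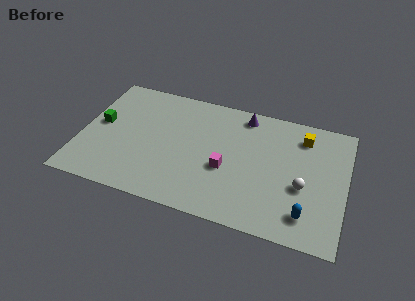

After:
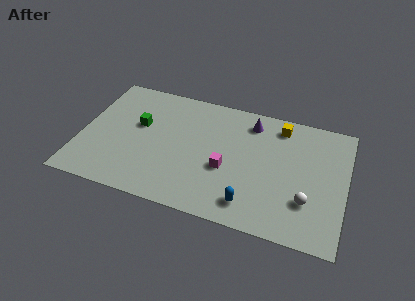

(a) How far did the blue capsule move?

3.0

The blue capsule was near (12.6, 1.7) before and (9.6, 1.5) after, so it travelled √(3.0² + 0.2²) ≈ 3.0 units.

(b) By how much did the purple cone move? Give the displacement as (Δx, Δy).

(0.4, -0.4)

From the two frames, the purple cone sits at roughly (8.8, 7.6) before and (9.2, 7.2) after.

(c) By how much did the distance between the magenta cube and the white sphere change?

+0.4

The distance was about 4.2 in the first image and 4.6 in the second, so they moved 0.4 units further apart.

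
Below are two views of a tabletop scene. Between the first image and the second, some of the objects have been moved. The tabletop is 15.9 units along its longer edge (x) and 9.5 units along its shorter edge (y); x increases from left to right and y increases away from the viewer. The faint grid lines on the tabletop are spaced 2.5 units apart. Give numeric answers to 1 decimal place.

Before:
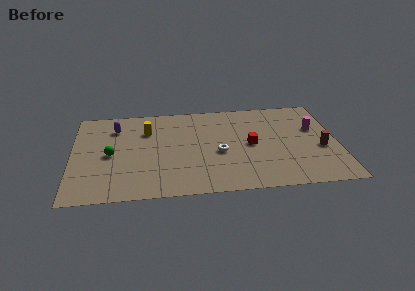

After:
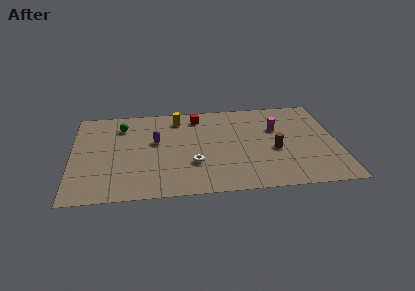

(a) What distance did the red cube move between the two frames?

4.5

The red cube moved from about (10.7, 4.7) to (7.6, 8.0), a distance of √(3.1² + 3.3²) ≈ 4.5.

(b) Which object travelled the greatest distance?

the red cube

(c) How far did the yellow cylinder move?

2.2

From (4.5, 6.8) to (6.4, 7.9), the yellow cylinder covered √(1.9² + 1.1²) ≈ 2.2 units.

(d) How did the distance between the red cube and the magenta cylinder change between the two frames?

+0.9

They were about 4.1 units apart before and 5.0 after — 0.9 units further apart.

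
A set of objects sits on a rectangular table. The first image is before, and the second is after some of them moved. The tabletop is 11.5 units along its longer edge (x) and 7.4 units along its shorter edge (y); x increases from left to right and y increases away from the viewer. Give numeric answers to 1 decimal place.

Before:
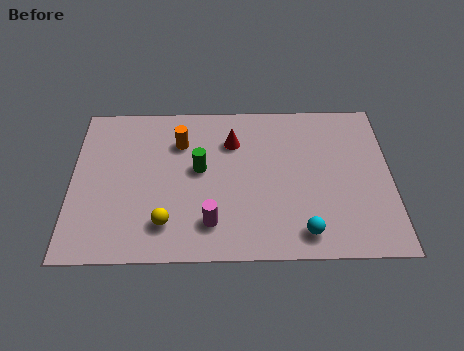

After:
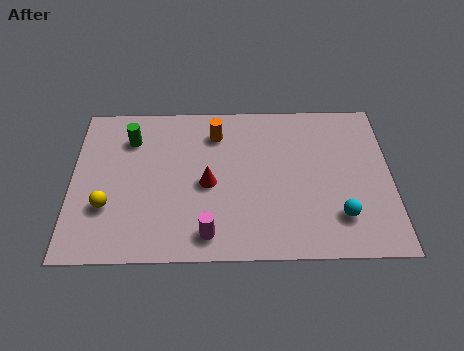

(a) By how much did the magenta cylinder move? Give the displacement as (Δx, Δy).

(-0.1, -0.5)

From the two frames, the magenta cylinder sits at roughly (5.0, 1.6) before and (4.9, 1.1) after.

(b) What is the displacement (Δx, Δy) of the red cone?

(-0.9, -2.0)

From the two frames, the red cone sits at roughly (5.8, 5.4) before and (4.9, 3.4) after.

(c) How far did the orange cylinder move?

1.4

The orange cylinder moved from about (3.9, 5.4) to (5.2, 5.8), a distance of √(1.3² + 0.4²) ≈ 1.4.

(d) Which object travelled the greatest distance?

the green cylinder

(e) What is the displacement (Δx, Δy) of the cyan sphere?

(1.3, 0.7)

From the two frames, the cyan sphere sits at roughly (8.3, 1.1) before and (9.6, 1.8) after.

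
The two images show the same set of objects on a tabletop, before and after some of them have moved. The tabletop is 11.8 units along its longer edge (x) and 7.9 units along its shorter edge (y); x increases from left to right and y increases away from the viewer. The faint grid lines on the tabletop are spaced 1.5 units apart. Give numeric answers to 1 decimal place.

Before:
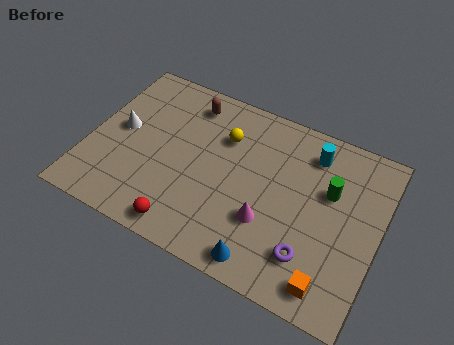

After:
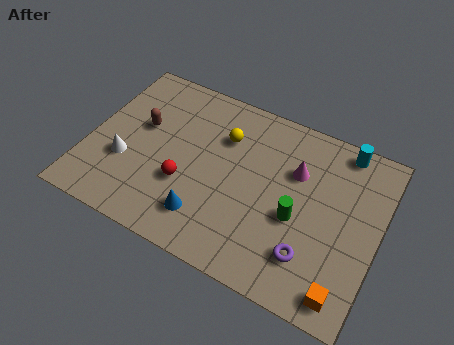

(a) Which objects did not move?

the yellow sphere and the purple torus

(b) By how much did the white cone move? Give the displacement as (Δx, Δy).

(0.4, -1.4)

From the two frames, the white cone sits at roughly (1.2, 4.2) before and (1.6, 2.8) after.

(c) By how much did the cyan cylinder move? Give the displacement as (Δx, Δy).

(1.2, 0.7)

The cyan cylinder was at about (8.8, 6.4) and moved to about (10.0, 7.1).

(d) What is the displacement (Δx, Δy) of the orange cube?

(0.6, -0.1)

The orange cube was at about (10.2, 1.1) and moved to about (10.8, 1.0).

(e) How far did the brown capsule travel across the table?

2.5

From (3.7, 6.6) to (2.0, 4.7), the brown capsule covered √(1.7² + 1.9²) ≈ 2.5 units.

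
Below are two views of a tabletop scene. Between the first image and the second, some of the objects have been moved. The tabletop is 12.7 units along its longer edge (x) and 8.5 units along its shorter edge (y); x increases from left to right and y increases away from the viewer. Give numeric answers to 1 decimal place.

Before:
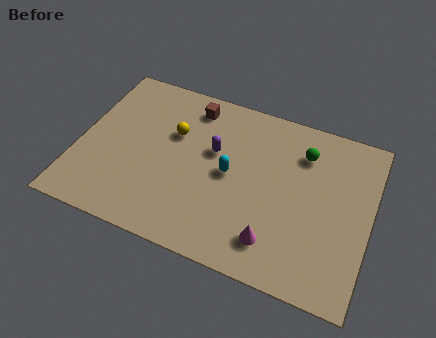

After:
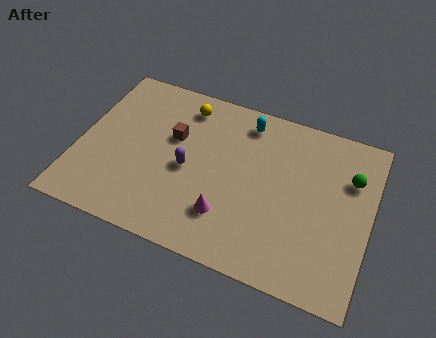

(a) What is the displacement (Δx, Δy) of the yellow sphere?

(0.3, 1.6)

The yellow sphere was at about (4.0, 5.5) and moved to about (4.3, 7.1).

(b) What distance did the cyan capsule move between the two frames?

2.9

From (6.6, 4.3) to (7.0, 7.2), the cyan capsule covered √(0.4² + 2.9²) ≈ 2.9 units.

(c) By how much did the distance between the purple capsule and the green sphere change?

+3.2

Before: roughly 4.0 units apart; after: 7.2. That's 3.2 units further apart.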